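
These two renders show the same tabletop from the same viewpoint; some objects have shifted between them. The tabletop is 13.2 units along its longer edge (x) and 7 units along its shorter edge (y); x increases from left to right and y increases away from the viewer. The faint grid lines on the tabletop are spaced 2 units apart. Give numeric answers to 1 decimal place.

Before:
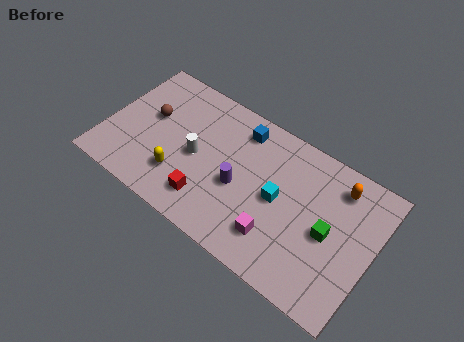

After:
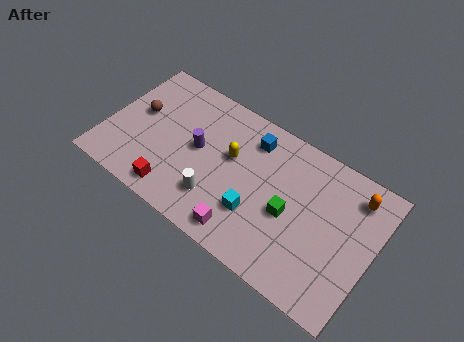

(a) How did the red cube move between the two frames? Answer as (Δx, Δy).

(-1.6, -0.5)

From the two frames, the red cube sits at roughly (5.4, 1.5) before and (3.8, 1.0) after.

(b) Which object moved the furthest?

the yellow capsule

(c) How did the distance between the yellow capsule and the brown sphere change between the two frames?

+1.8

Before: roughly 2.9 units apart; after: 4.7. That's 1.8 units further apart.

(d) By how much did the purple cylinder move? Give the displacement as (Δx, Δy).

(-2.2, 0.7)

The purple cylinder was at about (6.7, 3.0) and moved to about (4.5, 3.7).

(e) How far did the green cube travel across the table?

1.9

From (11.1, 3.3) to (9.2, 3.1), the green cube covered √(1.9² + 0.2²) ≈ 1.9 units.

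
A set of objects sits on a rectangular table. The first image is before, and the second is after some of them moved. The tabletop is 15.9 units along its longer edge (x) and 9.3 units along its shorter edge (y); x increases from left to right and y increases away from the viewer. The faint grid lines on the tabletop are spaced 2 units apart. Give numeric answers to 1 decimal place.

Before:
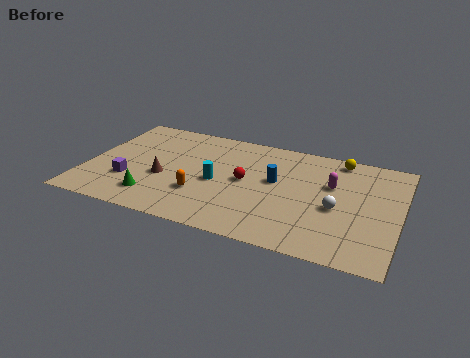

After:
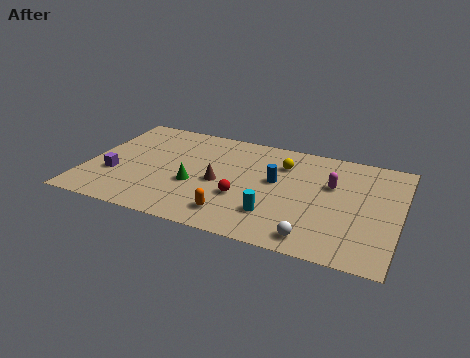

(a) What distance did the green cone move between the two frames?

2.5

The green cone moved from about (3.7, 1.9) to (5.6, 3.6), a distance of √(1.9² + 1.7²) ≈ 2.5.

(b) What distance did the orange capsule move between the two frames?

2.2

From (6.0, 2.9) to (7.8, 1.7), the orange capsule covered √(1.8² + 1.2²) ≈ 2.2 units.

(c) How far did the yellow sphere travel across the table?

3.1

The yellow sphere moved from about (12.6, 8.3) to (9.8, 6.9), a distance of √(2.8² + 1.4²) ≈ 3.1.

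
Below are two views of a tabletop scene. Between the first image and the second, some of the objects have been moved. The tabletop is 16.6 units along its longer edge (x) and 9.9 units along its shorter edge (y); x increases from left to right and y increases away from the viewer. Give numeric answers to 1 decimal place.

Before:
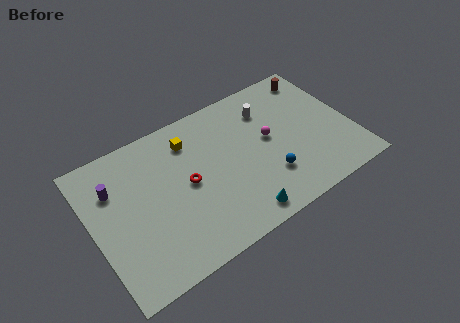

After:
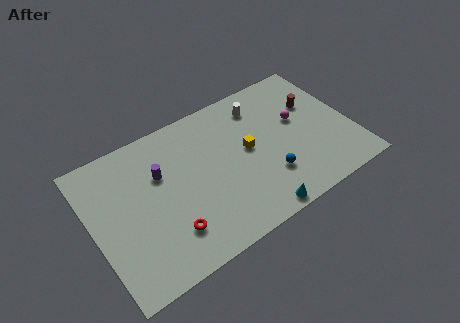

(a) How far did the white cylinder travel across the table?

0.6

The white cylinder was near (11.7, 7.5) before and (11.3, 8.0) after, so it travelled √(0.4² + 0.5²) ≈ 0.6 units.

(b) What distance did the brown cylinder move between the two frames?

2.1

The brown cylinder moved from about (15.1, 8.5) to (14.6, 6.5), a distance of √(0.5² + 2.0²) ≈ 2.1.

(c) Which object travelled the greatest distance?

the yellow cube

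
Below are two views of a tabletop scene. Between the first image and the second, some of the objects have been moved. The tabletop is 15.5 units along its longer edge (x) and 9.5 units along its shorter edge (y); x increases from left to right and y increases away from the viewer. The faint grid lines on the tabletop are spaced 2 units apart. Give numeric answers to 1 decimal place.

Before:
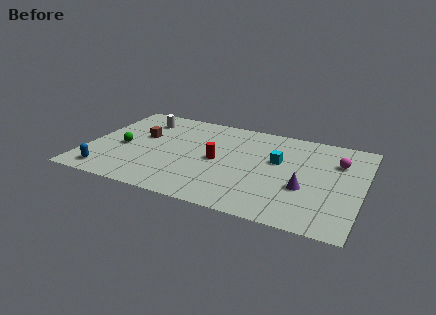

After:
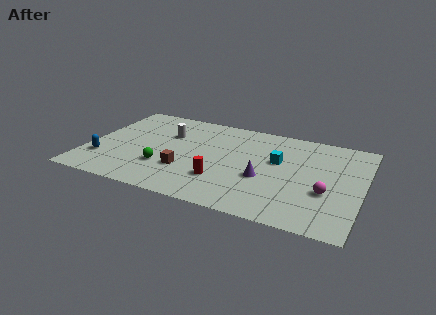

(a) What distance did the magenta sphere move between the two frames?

3.2

From (14.0, 6.7) to (13.6, 3.5), the magenta sphere covered √(0.4² + 3.2²) ≈ 3.2 units.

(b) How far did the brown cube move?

3.9

From (2.9, 5.7) to (5.7, 3.0), the brown cube covered √(2.8² + 2.7²) ≈ 3.9 units.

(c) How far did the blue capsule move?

1.4

The blue capsule was near (1.5, 1.3) before and (1.0, 2.6) after, so it travelled √(0.5² + 1.3²) ≈ 1.4 units.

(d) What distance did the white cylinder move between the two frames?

1.9

The white cylinder was near (2.7, 7.5) before and (4.3, 6.4) after, so it travelled √(1.6² + 1.1²) ≈ 1.9 units.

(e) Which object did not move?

the cyan cube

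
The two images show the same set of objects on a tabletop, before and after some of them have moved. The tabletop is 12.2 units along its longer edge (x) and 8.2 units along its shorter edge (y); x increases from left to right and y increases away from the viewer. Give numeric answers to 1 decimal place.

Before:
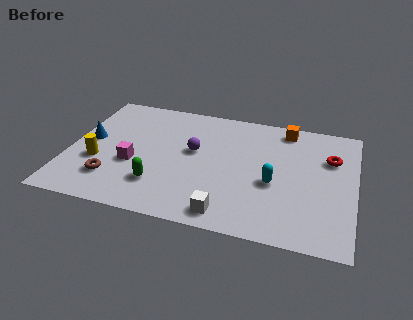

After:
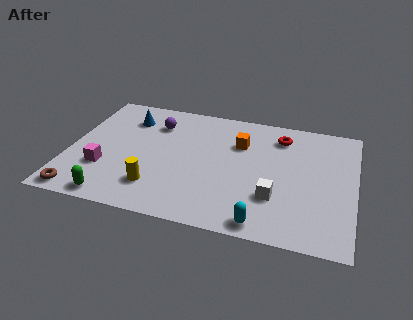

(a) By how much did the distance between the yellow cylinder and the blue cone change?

+3.2

They were about 1.5 units apart before and 4.7 after — 3.2 units further apart.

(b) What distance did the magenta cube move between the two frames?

1.3

From (2.8, 3.2) to (1.6, 2.6), the magenta cube covered √(1.2² + 0.6²) ≈ 1.3 units.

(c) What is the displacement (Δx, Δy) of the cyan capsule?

(-0.3, -2.6)

From the two frames, the cyan capsule sits at roughly (8.8, 3.4) before and (8.5, 0.8) after.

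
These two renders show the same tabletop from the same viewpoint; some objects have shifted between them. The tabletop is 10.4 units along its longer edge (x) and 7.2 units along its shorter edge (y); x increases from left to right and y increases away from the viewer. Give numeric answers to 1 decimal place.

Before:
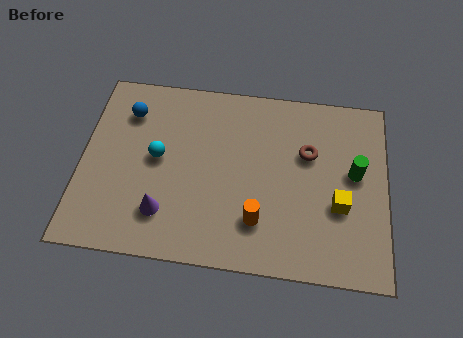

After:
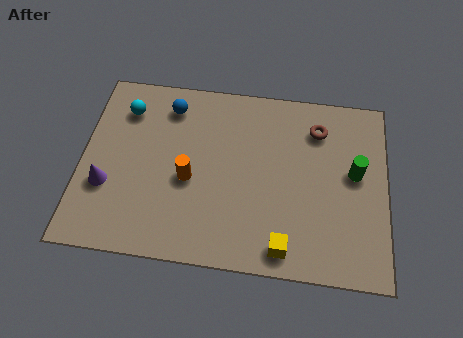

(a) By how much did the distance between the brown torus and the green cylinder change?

+0.4

The distance was about 1.7 in the first image and 2.1 in the second, so they moved 0.4 units further apart.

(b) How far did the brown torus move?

1.0

From (7.7, 4.6) to (8.0, 5.6), the brown torus covered √(0.3² + 1.0²) ≈ 1.0 units.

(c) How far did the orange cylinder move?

2.7

From (6.1, 1.8) to (3.7, 3.1), the orange cylinder covered √(2.4² + 1.3²) ≈ 2.7 units.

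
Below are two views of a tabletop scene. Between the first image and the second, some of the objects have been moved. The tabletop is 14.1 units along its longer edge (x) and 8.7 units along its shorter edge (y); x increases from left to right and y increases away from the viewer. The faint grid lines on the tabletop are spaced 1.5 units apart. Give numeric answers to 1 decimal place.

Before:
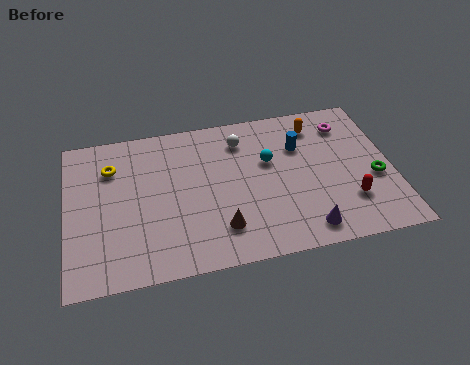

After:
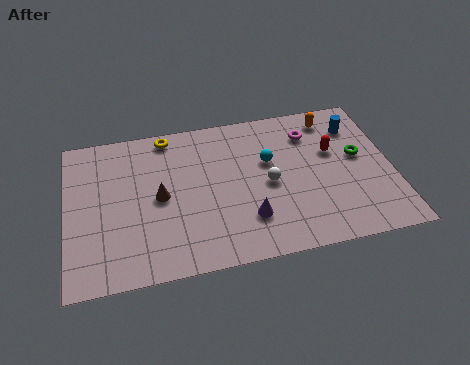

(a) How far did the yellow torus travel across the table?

2.9

The yellow torus moved from about (2.0, 6.4) to (4.5, 7.8), a distance of √(2.5² + 1.4²) ≈ 2.9.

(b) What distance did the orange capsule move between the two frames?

0.8

From (11.0, 7.1) to (11.7, 7.4), the orange capsule covered √(0.7² + 0.3²) ≈ 0.8 units.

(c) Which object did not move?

the cyan sphere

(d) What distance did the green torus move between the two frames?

1.5

The green torus moved from about (13.3, 3.5) to (12.7, 4.9), a distance of √(0.6² + 1.4²) ≈ 1.5.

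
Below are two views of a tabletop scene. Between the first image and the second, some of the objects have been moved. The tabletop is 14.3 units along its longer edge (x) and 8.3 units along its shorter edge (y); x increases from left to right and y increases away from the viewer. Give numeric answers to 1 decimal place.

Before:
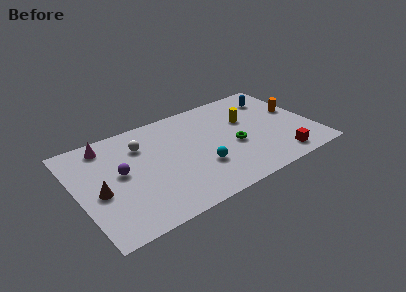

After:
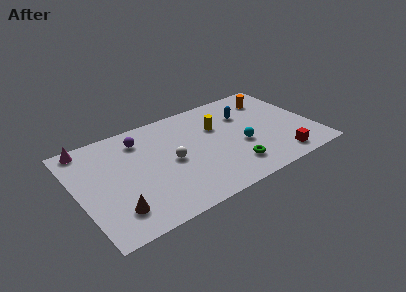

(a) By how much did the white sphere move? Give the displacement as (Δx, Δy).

(1.5, -2.1)

The white sphere started near (4.1, 6.1) and ended near (5.6, 4.0).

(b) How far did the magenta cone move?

1.2

The magenta cone was near (2.1, 7.1) before and (1.0, 7.5) after, so it travelled √(1.1² + 0.4²) ≈ 1.2 units.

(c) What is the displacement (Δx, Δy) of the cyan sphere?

(2.6, 0.6)

From the two frames, the cyan sphere sits at roughly (7.2, 2.7) before and (9.8, 3.3) after.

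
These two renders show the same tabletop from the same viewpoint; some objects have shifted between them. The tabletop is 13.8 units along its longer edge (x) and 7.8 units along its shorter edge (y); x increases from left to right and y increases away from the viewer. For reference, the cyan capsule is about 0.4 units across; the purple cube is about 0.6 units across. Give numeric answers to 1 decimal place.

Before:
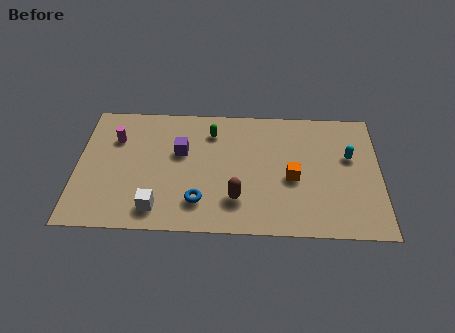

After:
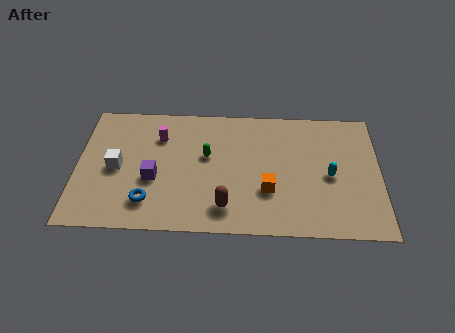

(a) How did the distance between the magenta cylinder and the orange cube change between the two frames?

-2.5

They were about 8.4 units apart before and 5.9 after — 2.5 units closer together.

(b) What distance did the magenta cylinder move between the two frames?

2.0

The magenta cylinder moved from about (1.7, 5.5) to (3.7, 5.7), a distance of √(2.0² + 0.2²) ≈ 2.0.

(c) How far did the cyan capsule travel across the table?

1.5

The cyan capsule was near (12.4, 4.8) before and (11.5, 3.6) after, so it travelled √(0.9² + 1.2²) ≈ 1.5 units.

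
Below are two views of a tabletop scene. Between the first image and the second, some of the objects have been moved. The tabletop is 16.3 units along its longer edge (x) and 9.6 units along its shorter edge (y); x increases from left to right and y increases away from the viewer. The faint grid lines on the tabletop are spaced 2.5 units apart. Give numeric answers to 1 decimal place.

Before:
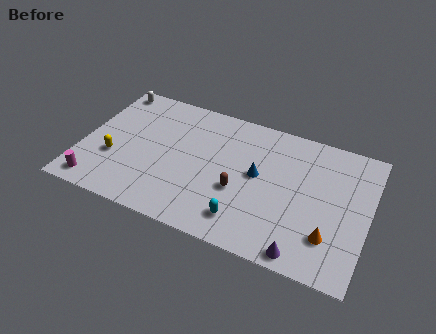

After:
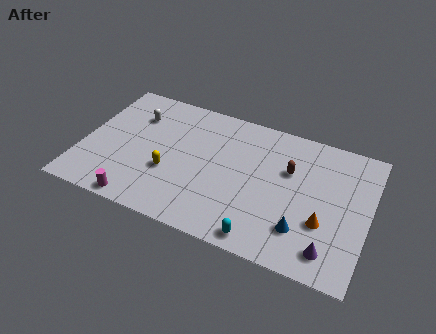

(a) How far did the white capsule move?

2.3

The white capsule was near (1.0, 8.6) before and (2.7, 7.0) after, so it travelled √(1.7² + 1.6²) ≈ 2.3 units.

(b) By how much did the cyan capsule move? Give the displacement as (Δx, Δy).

(1.1, -0.8)

The cyan capsule started near (9.6, 1.8) and ended near (10.7, 1.0).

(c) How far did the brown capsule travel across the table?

3.6

From (9.1, 3.7) to (11.7, 6.2), the brown capsule covered √(2.6² + 2.5²) ≈ 3.6 units.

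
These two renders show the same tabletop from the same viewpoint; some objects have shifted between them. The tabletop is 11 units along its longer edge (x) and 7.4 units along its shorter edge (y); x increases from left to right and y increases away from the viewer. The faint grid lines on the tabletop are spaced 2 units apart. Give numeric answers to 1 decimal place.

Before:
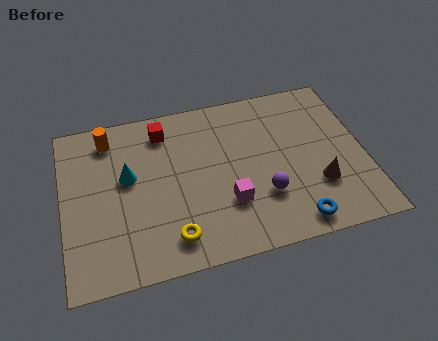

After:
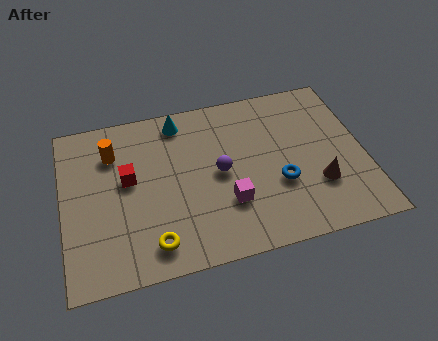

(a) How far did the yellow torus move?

0.7

From (3.8, 1.3) to (3.1, 1.2), the yellow torus covered √(0.7² + 0.1²) ≈ 0.7 units.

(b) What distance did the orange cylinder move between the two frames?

0.7

The orange cylinder moved from about (1.8, 6.2) to (1.9, 5.5), a distance of √(0.1² + 0.7²) ≈ 0.7.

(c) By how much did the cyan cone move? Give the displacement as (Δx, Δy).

(2.0, 2.1)

The cyan cone started near (2.4, 4.3) and ended near (4.4, 6.4).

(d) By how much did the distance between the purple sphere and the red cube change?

-1.8

Before: roughly 5.1 units apart; after: 3.3. That's 1.8 units closer together.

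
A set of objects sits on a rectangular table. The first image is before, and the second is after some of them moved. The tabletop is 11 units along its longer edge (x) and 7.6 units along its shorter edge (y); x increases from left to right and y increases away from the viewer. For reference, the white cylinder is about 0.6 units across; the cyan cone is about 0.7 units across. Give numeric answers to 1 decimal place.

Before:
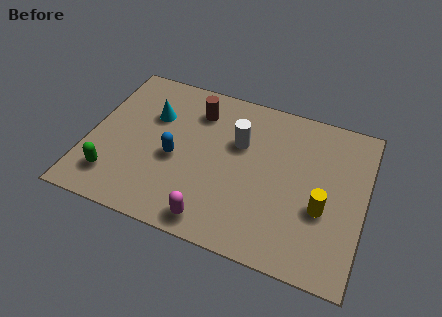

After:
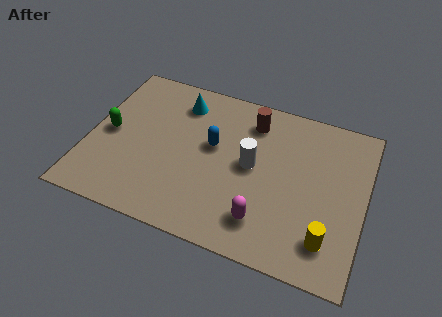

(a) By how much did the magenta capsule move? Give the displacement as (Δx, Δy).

(1.9, 0.7)

From the two frames, the magenta capsule sits at roughly (5.3, 0.9) before and (7.2, 1.6) after.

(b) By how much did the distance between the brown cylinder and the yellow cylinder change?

-0.5

They were about 6.1 units apart before and 5.6 after — 0.5 units closer together.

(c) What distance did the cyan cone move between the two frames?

1.4

The cyan cone moved from about (2.4, 5.1) to (3.4, 6.1), a distance of √(1.0² + 1.0²) ≈ 1.4.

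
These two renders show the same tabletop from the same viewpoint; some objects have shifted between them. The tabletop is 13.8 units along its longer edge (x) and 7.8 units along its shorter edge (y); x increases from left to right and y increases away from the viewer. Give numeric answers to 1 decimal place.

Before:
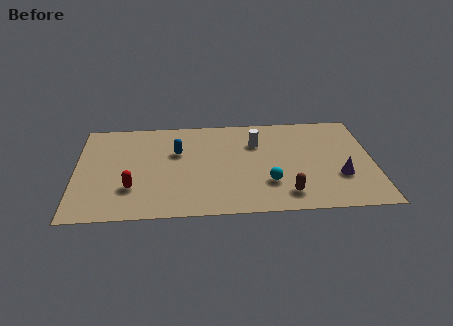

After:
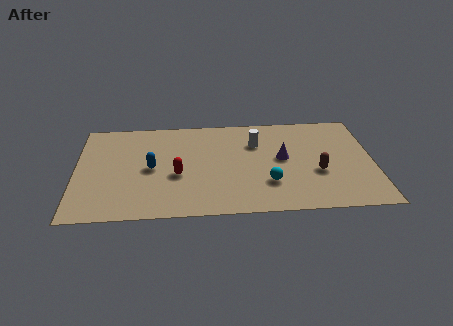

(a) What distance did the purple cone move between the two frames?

3.1

The purple cone moved from about (12.2, 2.6) to (9.6, 4.2), a distance of √(2.6² + 1.6²) ≈ 3.1.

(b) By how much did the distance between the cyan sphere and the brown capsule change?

+1.2

They were about 1.2 units apart before and 2.4 after — 1.2 units further apart.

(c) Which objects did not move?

the cyan sphere and the white cylinder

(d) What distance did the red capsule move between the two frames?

2.3

The red capsule moved from about (2.6, 2.3) to (4.7, 3.2), a distance of √(2.1² + 0.9²) ≈ 2.3.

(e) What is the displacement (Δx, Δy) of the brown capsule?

(1.5, 1.6)

The brown capsule was at about (9.7, 1.4) and moved to about (11.2, 3.0).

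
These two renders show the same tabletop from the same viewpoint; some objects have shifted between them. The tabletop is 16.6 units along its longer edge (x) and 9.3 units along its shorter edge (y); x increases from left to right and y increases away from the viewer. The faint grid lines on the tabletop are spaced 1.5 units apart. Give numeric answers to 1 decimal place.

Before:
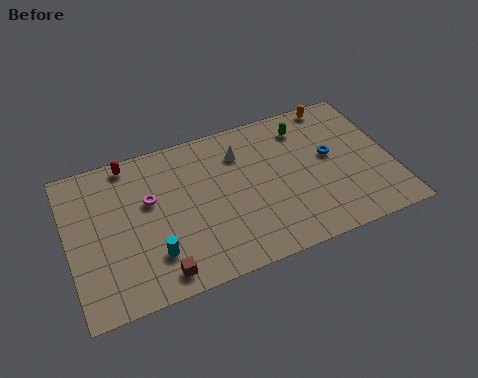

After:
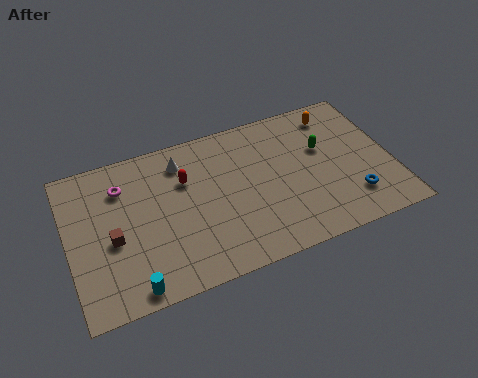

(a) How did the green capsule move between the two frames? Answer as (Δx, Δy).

(0.8, -1.7)

The green capsule was at about (12.4, 7.5) and moved to about (13.2, 5.8).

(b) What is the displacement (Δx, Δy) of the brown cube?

(-2.1, 2.8)

The brown cube was at about (4.3, 1.2) and moved to about (2.2, 4.0).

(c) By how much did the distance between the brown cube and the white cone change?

-2.3

The distance was about 7.5 in the first image and 5.2 in the second, so they moved 2.3 units closer together.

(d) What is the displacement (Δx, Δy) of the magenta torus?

(-1.3, 1.3)

From the two frames, the magenta torus sits at roughly (4.2, 5.7) before and (2.9, 7.0) after.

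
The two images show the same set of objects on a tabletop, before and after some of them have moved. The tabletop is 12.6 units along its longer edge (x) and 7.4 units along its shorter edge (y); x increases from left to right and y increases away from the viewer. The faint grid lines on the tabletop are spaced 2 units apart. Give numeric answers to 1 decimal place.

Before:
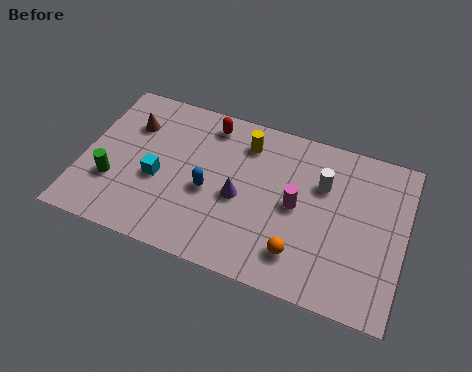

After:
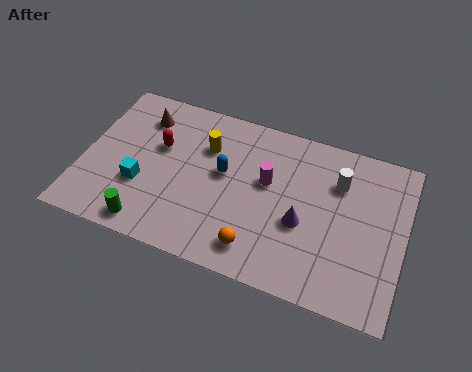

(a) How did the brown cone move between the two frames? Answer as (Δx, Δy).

(0.4, 0.5)

The brown cone was at about (1.7, 5.3) and moved to about (2.1, 5.8).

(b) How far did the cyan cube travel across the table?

0.8

From (3.0, 3.1) to (2.4, 2.6), the cyan cube covered √(0.6² + 0.5²) ≈ 0.8 units.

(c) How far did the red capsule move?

2.5

The red capsule was near (4.7, 6.3) before and (2.9, 4.6) after, so it travelled √(1.8² + 1.7²) ≈ 2.5 units.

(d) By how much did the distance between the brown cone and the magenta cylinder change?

-1.6

They were about 6.9 units apart before and 5.3 after — 1.6 units closer together.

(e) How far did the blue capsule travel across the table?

1.1

From (5.0, 3.2) to (5.5, 4.2), the blue capsule covered √(0.5² + 1.0²) ≈ 1.1 units.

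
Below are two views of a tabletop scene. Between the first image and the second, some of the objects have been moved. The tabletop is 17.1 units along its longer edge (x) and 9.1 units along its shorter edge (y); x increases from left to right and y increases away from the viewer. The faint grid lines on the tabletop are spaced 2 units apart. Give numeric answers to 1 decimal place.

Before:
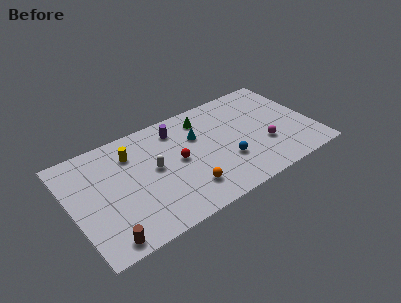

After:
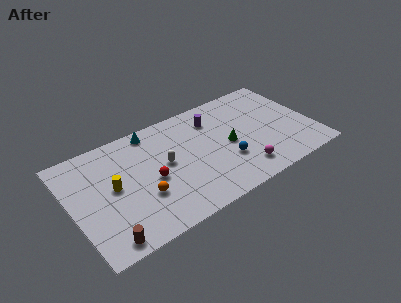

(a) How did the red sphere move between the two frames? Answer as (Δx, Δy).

(-2.0, -0.6)

From the two frames, the red sphere sits at roughly (7.5, 4.7) before and (5.5, 4.1) after.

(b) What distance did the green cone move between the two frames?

3.4

The green cone moved from about (9.8, 7.4) to (11.1, 4.3), a distance of √(1.3² + 3.1²) ≈ 3.4.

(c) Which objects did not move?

the brown cylinder and the blue sphere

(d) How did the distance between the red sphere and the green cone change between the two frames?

+2.1

Before: roughly 3.5 units apart; after: 5.6. That's 2.1 units further apart.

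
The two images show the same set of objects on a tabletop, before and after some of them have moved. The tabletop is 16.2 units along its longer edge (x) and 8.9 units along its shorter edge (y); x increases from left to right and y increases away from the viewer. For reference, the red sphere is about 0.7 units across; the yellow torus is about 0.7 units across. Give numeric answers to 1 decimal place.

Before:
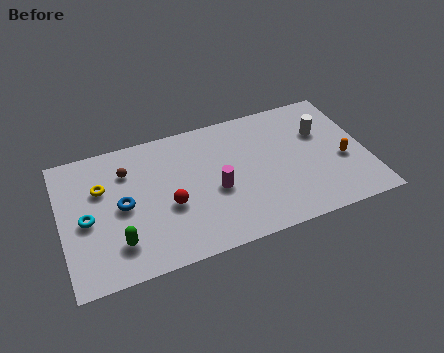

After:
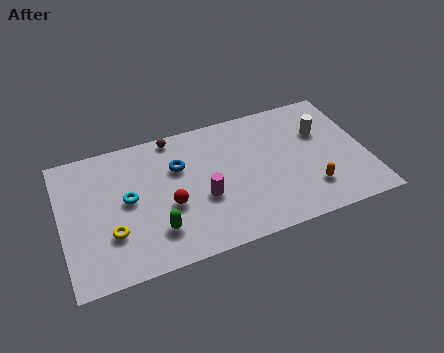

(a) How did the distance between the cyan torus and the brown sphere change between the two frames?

+0.9

They were about 3.4 units apart before and 4.3 after — 0.9 units further apart.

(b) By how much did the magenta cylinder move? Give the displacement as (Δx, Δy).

(-0.7, -0.3)

The magenta cylinder started near (8.1, 3.8) and ended near (7.4, 3.5).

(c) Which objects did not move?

the red sphere and the white cylinder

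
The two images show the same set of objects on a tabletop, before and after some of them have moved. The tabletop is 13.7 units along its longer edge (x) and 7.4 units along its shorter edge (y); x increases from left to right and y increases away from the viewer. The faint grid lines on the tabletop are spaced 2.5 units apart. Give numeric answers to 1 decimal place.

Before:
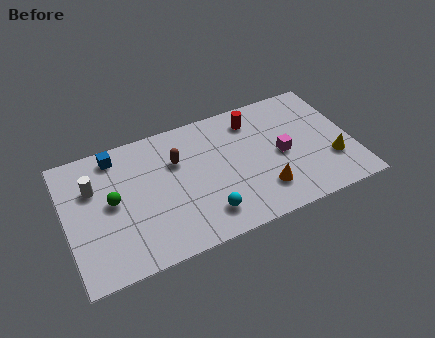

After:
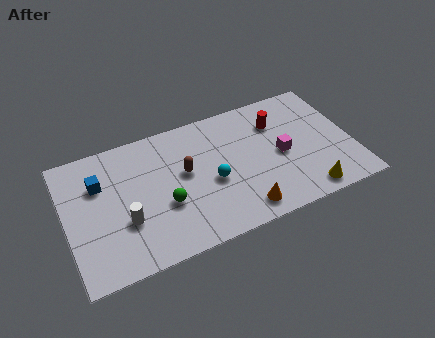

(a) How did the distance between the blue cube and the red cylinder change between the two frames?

+2.0

They were about 6.6 units apart before and 8.6 after — 2.0 units further apart.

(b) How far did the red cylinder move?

1.3

From (9.2, 6.0) to (10.3, 5.4), the red cylinder covered √(1.1² + 0.6²) ≈ 1.3 units.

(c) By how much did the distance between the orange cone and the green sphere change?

-3.4

They were about 7.3 units apart before and 3.9 after — 3.4 units closer together.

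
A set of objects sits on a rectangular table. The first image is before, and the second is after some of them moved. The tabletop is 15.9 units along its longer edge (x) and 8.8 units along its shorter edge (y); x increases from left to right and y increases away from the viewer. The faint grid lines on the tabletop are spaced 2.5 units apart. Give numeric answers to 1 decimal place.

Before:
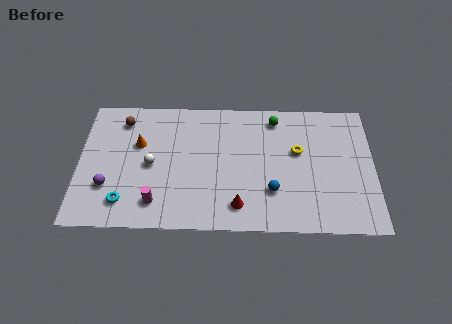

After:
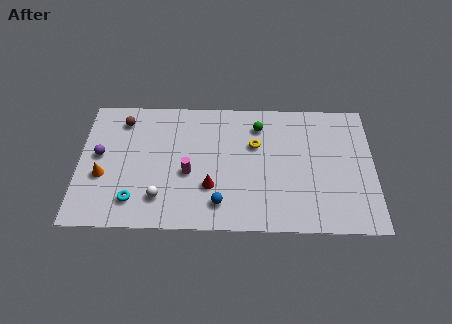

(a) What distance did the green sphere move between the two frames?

1.0

The green sphere moved from about (10.6, 7.5) to (9.7, 7.0), a distance of √(0.9² + 0.5²) ≈ 1.0.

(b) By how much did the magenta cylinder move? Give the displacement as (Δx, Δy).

(1.7, 2.0)

The magenta cylinder started near (4.2, 1.7) and ended near (5.9, 3.7).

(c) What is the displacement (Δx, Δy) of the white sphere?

(0.5, -2.2)

The white sphere started near (3.9, 4.2) and ended near (4.4, 2.0).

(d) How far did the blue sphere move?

2.9

The blue sphere was near (10.4, 2.6) before and (7.6, 1.7) after, so it travelled √(2.8² + 0.9²) ≈ 2.9 units.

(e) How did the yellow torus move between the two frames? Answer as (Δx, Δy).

(-2.3, 0.4)

The yellow torus started near (11.8, 5.3) and ended near (9.5, 5.7).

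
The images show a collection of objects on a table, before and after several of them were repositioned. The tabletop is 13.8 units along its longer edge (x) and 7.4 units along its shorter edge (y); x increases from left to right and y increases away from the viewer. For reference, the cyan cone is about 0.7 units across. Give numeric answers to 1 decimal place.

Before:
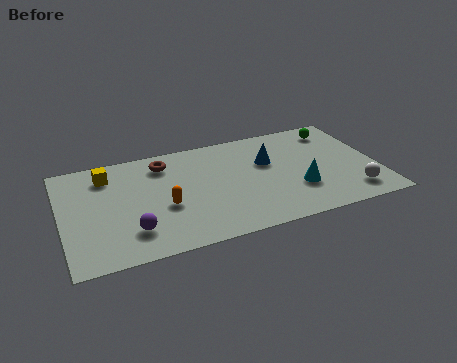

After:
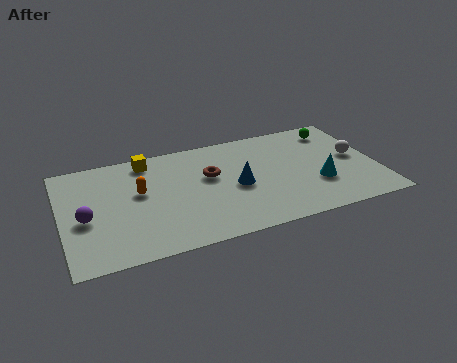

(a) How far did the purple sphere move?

2.4

From (2.9, 1.8) to (1.0, 3.2), the purple sphere covered √(1.9² + 1.4²) ≈ 2.4 units.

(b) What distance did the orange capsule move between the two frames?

1.6

The orange capsule was near (4.4, 3.0) before and (3.4, 4.3) after, so it travelled √(1.0² + 1.3²) ≈ 1.6 units.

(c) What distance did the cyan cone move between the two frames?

0.9

From (10.2, 2.4) to (11.1, 2.5), the cyan cone covered √(0.9² + 0.1²) ≈ 0.9 units.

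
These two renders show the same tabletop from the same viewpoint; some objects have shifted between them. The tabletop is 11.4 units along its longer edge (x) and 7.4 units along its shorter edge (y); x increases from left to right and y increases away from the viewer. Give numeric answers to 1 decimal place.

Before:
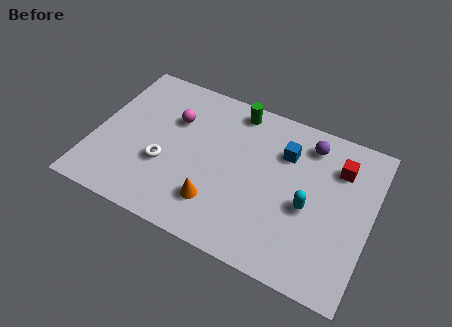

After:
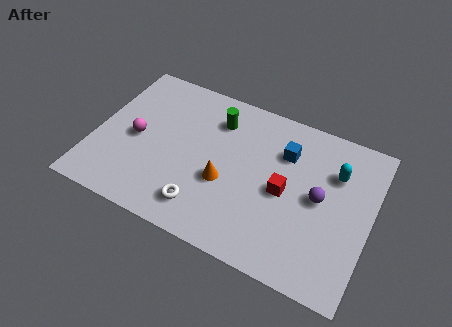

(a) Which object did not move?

the blue cube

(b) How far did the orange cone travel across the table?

1.1

From (5.3, 1.8) to (5.5, 2.9), the orange cone covered √(0.2² + 1.1²) ≈ 1.1 units.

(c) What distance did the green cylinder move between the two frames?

1.1

From (5.5, 6.5) to (4.8, 5.7), the green cylinder covered √(0.7² + 0.8²) ≈ 1.1 units.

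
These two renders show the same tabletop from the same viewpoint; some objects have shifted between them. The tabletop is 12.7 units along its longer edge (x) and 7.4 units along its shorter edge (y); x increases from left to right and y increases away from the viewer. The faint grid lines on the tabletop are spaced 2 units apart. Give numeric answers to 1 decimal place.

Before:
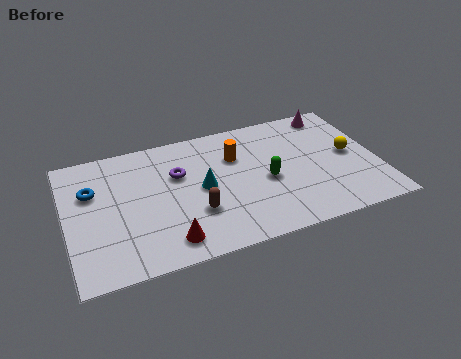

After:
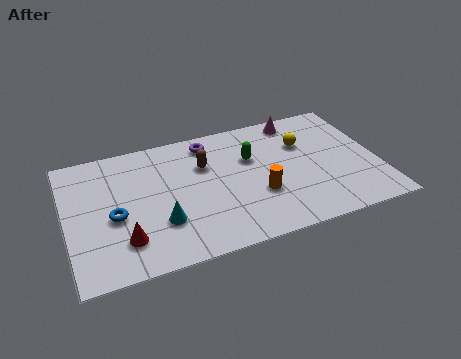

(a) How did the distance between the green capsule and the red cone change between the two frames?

+1.5

Before: roughly 4.7 units apart; after: 6.2. That's 1.5 units further apart.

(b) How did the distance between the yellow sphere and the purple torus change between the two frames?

-3.1

The distance was about 7.1 in the first image and 4.0 in the second, so they moved 3.1 units closer together.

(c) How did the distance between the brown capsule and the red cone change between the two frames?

+3.0

The distance was about 1.7 in the first image and 4.7 in the second, so they moved 3.0 units further apart.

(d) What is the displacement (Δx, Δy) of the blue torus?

(0.8, -1.7)

The blue torus started near (1.1, 4.9) and ended near (1.9, 3.2).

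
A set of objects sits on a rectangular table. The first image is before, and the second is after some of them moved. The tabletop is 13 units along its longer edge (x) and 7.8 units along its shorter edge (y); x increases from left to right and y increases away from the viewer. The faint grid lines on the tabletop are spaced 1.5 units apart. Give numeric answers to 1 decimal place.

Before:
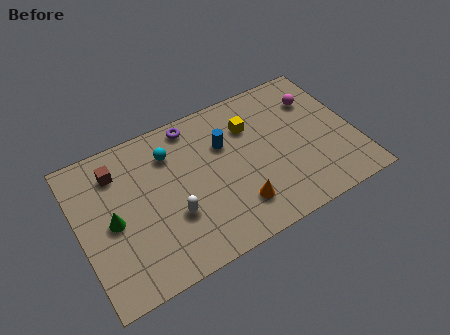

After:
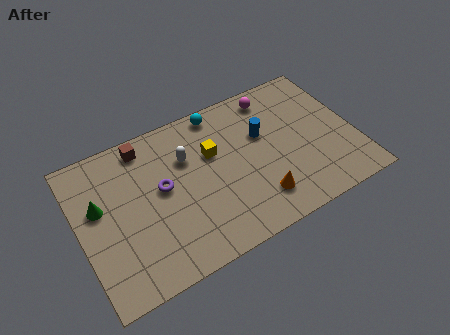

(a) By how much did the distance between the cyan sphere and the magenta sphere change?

-4.4

Before: roughly 7.0 units apart; after: 2.6. That's 4.4 units closer together.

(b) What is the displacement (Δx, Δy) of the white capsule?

(1.0, 2.6)

The white capsule was at about (4.2, 2.7) and moved to about (5.2, 5.3).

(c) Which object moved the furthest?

the purple torus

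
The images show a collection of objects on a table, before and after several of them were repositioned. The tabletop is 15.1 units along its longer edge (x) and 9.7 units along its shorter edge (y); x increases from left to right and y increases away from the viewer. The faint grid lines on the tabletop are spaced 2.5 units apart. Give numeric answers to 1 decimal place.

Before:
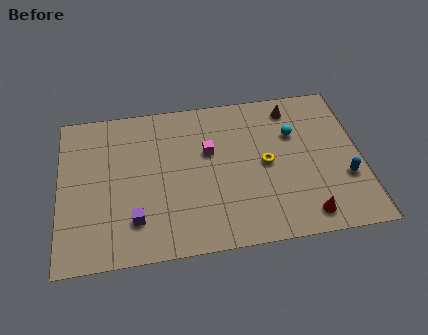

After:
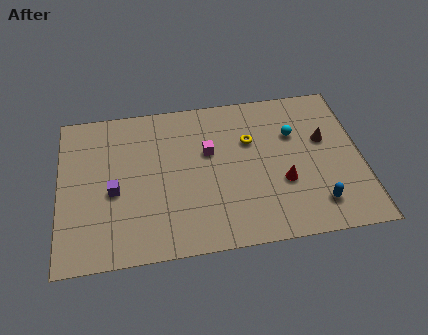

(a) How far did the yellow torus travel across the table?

1.7

The yellow torus moved from about (10.3, 4.8) to (9.6, 6.4), a distance of √(0.7² + 1.6²) ≈ 1.7.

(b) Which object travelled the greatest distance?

the brown cone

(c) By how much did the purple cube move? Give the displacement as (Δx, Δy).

(-1.0, 1.9)

From the two frames, the purple cube sits at roughly (3.7, 2.3) before and (2.7, 4.2) after.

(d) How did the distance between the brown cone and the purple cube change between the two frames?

+0.7

The distance was about 10.0 in the first image and 10.7 in the second, so they moved 0.7 units further apart.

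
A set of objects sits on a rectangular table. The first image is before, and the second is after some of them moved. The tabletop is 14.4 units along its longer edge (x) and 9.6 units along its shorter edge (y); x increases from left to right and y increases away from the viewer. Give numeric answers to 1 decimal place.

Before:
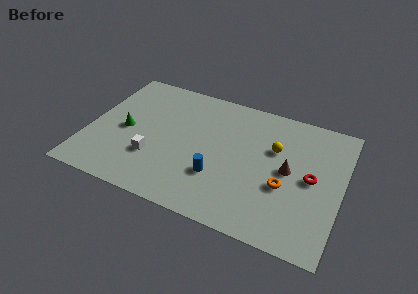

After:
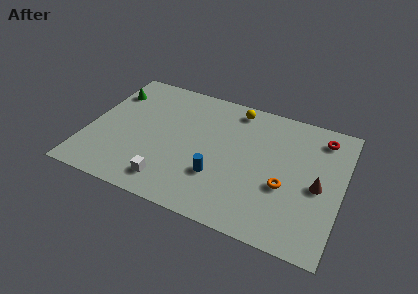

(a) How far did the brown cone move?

1.8

The brown cone moved from about (11.4, 4.9) to (13.1, 4.4), a distance of √(1.7² + 0.5²) ≈ 1.8.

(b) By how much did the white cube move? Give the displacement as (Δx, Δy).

(1.1, -1.4)

The white cube was at about (3.9, 3.0) and moved to about (5.0, 1.6).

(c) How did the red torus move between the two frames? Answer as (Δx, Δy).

(0.3, 3.2)

The red torus was at about (12.7, 4.8) and moved to about (13.0, 8.0).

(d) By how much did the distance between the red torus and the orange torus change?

+2.8

They were about 1.8 units apart before and 4.6 after — 2.8 units further apart.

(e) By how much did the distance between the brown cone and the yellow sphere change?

+4.9

They were about 1.6 units apart before and 6.5 after — 4.9 units further apart.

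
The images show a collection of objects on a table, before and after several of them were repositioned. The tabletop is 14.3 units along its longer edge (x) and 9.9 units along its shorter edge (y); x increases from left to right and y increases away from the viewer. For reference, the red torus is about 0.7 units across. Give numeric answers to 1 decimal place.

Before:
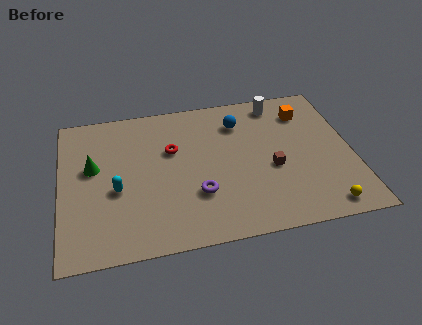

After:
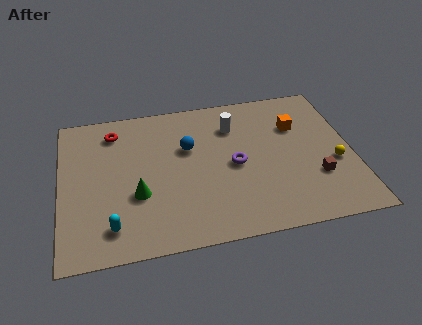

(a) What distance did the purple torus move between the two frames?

2.5

From (6.6, 3.1) to (8.5, 4.7), the purple torus covered √(1.9² + 1.6²) ≈ 2.5 units.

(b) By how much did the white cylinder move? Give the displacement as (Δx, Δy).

(-2.3, -1.2)

The white cylinder started near (10.9, 8.6) and ended near (8.6, 7.4).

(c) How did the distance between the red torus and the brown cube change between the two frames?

+5.6

Before: roughly 5.3 units apart; after: 10.9. That's 5.6 units further apart.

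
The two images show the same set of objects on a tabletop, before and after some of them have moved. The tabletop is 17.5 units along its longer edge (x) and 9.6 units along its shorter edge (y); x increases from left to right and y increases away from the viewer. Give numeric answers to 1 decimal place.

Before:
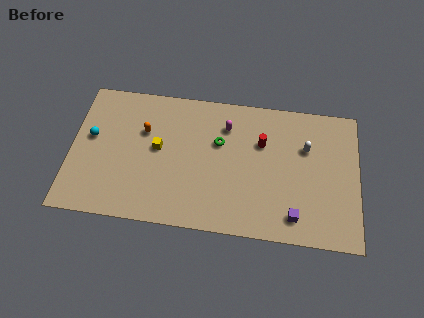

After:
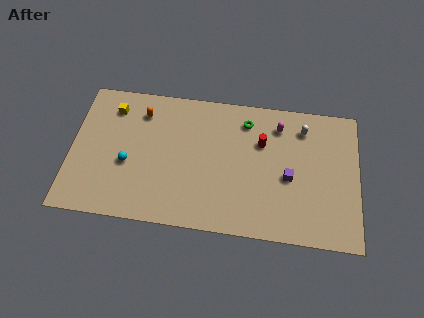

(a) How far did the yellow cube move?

3.8

From (5.3, 5.2) to (2.4, 7.7), the yellow cube covered √(2.9² + 2.5²) ≈ 3.8 units.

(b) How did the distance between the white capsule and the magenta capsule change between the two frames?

-3.5

Before: roughly 5.0 units apart; after: 1.5. That's 3.5 units closer together.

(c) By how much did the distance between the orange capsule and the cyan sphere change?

+0.5

They were about 3.3 units apart before and 3.8 after — 0.5 units further apart.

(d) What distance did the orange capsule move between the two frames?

1.3

From (4.4, 6.3) to (4.2, 7.6), the orange capsule covered √(0.2² + 1.3²) ≈ 1.3 units.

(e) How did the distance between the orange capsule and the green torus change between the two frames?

+1.8

They were about 4.6 units apart before and 6.4 after — 1.8 units further apart.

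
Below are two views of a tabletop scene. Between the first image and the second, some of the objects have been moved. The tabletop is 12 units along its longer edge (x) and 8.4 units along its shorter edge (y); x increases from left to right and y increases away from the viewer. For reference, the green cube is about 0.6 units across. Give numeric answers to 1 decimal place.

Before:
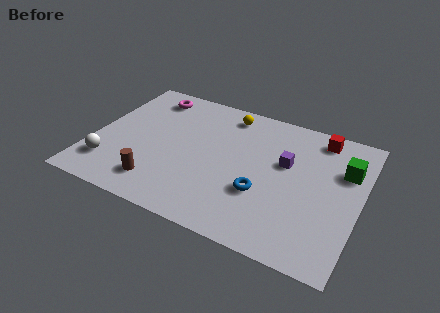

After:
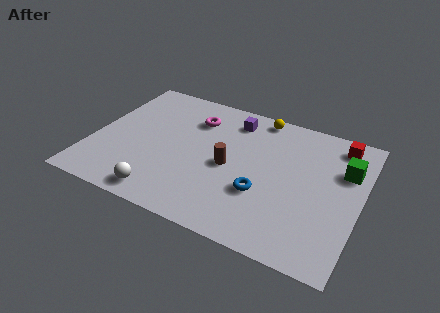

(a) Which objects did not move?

the green cube and the blue torus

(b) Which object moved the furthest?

the brown cylinder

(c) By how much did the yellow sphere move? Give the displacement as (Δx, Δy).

(1.4, 0.4)

The yellow sphere was at about (5.7, 7.2) and moved to about (7.1, 7.6).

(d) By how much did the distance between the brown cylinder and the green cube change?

-3.6

Before: roughly 8.9 units apart; after: 5.3. That's 3.6 units closer together.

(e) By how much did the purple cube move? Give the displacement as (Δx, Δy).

(-2.6, 1.8)

The purple cube was at about (8.6, 5.1) and moved to about (6.0, 6.9).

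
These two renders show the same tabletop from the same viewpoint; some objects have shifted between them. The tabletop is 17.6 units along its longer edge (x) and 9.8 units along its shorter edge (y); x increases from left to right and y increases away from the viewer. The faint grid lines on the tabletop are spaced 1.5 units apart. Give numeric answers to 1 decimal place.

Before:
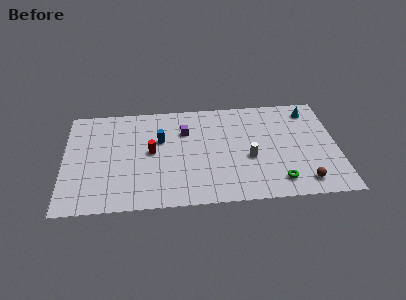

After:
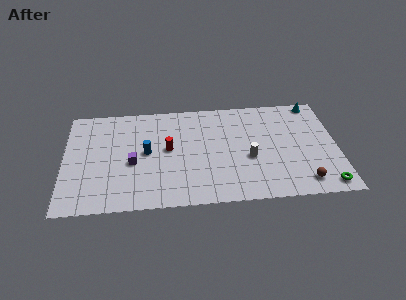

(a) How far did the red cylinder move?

1.1

The red cylinder was near (5.6, 5.1) before and (6.7, 5.3) after, so it travelled √(1.1² + 0.2²) ≈ 1.1 units.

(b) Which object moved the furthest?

the purple cube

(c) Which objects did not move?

the white cylinder and the brown sphere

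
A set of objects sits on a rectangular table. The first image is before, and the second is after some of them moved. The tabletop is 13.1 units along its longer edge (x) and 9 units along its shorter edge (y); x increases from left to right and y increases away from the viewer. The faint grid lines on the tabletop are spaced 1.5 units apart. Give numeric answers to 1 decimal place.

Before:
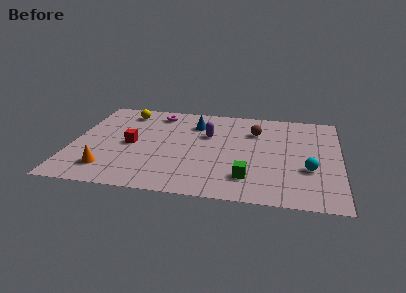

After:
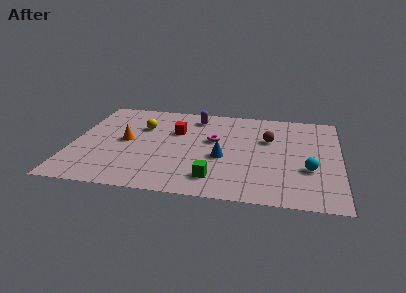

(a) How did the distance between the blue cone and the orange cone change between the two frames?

-1.5

The distance was about 6.4 in the first image and 4.9 in the second, so they moved 1.5 units closer together.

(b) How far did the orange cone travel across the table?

2.9

The orange cone was near (1.9, 1.8) before and (2.6, 4.6) after, so it travelled √(0.7² + 2.8²) ≈ 2.9 units.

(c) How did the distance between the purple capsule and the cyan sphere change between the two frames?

+1.5

Before: roughly 5.6 units apart; after: 7.1. That's 1.5 units further apart.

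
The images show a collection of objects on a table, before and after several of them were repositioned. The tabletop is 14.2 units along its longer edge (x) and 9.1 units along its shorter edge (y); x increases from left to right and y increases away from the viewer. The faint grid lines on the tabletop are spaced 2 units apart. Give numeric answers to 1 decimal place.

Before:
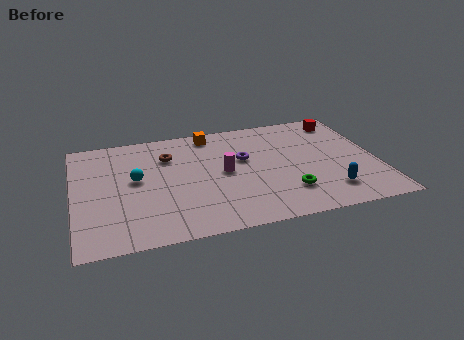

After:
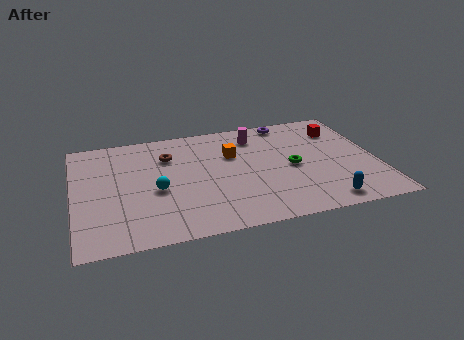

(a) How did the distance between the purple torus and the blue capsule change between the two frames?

+2.0

The distance was about 5.2 in the first image and 7.2 in the second, so they moved 2.0 units further apart.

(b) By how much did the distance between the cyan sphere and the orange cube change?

-0.5

Before: roughly 4.8 units apart; after: 4.3. That's 0.5 units closer together.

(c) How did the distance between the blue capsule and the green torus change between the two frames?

+1.5

They were about 1.9 units apart before and 3.4 after — 1.5 units further apart.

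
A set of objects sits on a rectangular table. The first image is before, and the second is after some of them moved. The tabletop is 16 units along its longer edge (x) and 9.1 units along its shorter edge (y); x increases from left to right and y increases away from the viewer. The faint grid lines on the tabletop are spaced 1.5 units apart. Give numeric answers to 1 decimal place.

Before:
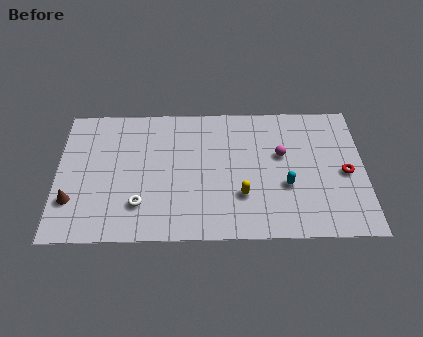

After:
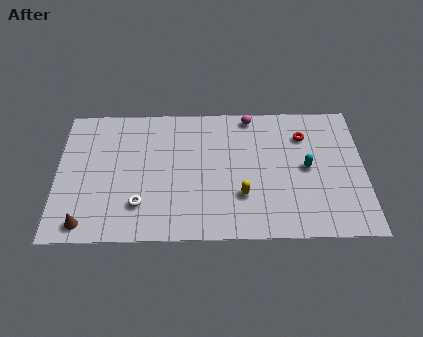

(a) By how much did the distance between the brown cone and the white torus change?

-0.5

They were about 3.5 units apart before and 3.0 after — 0.5 units closer together.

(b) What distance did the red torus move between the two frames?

3.3

The red torus was near (15.0, 4.2) before and (12.9, 6.8) after, so it travelled √(2.1² + 2.6²) ≈ 3.3 units.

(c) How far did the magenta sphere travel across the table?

3.1

From (11.7, 5.5) to (10.1, 8.2), the magenta sphere covered √(1.6² + 2.7²) ≈ 3.1 units.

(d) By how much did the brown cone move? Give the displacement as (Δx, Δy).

(0.7, -1.5)

From the two frames, the brown cone sits at roughly (0.8, 2.6) before and (1.5, 1.1) after.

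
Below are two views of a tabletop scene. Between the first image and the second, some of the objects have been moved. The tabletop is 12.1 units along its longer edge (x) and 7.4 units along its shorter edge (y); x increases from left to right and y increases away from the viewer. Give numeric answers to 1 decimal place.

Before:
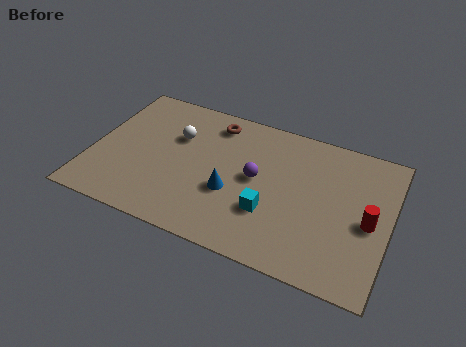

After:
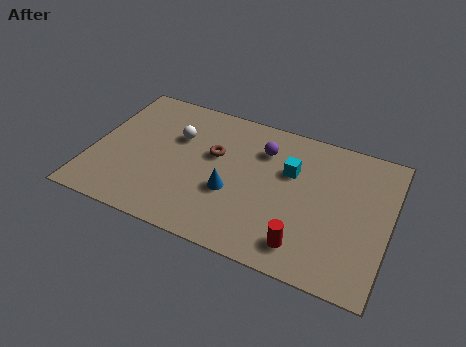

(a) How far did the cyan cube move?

2.5

The cyan cube moved from about (7.4, 2.4) to (8.0, 4.8), a distance of √(0.6² + 2.4²) ≈ 2.5.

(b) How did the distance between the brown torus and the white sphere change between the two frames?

-0.3

They were about 1.9 units apart before and 1.6 after — 0.3 units closer together.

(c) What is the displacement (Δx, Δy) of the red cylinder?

(-2.4, -2.1)

The red cylinder was at about (11.3, 3.4) and moved to about (8.9, 1.3).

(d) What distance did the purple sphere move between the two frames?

1.6

The purple sphere was near (6.7, 3.9) before and (6.8, 5.5) after, so it travelled √(0.1² + 1.6²) ≈ 1.6 units.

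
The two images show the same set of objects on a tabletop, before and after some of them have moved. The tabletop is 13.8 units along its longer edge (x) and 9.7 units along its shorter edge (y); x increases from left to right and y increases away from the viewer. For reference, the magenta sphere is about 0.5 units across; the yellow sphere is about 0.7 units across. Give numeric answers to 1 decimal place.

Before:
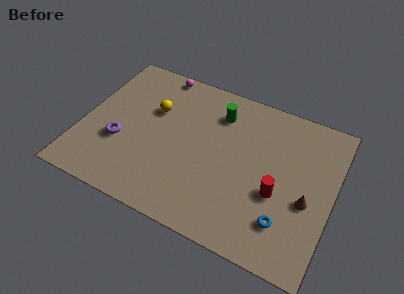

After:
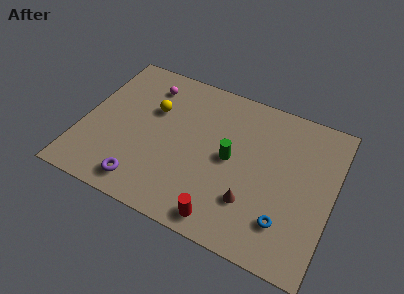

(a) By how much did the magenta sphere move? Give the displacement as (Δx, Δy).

(-0.4, -1.1)

The magenta sphere was at about (3.6, 8.9) and moved to about (3.2, 7.8).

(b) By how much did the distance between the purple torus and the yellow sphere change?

+1.7

They were about 3.2 units apart before and 4.9 after — 1.7 units further apart.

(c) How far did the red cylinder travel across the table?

3.7

The red cylinder moved from about (10.9, 3.8) to (8.3, 1.1), a distance of √(2.6² + 2.7²) ≈ 3.7.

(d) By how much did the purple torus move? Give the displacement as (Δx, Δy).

(1.6, -2.1)

The purple torus started near (2.2, 3.5) and ended near (3.8, 1.4).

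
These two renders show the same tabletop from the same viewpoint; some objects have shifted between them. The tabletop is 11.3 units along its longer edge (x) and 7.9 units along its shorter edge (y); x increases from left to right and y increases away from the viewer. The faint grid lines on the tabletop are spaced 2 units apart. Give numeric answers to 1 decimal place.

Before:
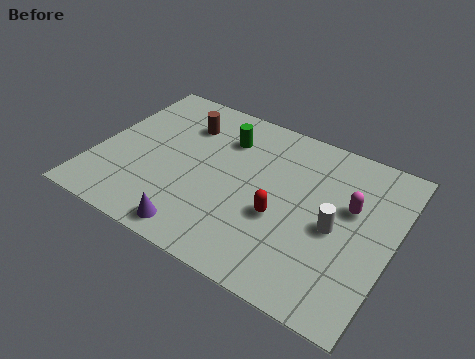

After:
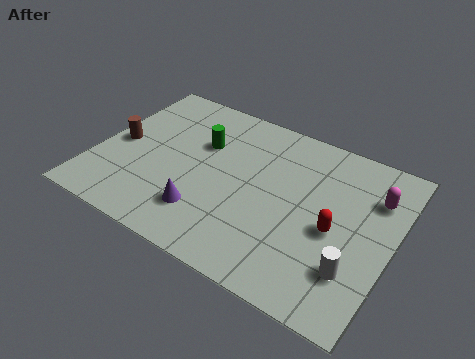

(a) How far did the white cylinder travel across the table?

1.7

The white cylinder moved from about (9.2, 3.6) to (10.1, 2.1), a distance of √(0.9² + 1.5²) ≈ 1.7.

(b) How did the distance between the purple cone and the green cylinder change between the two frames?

-1.6

They were about 5.0 units apart before and 3.4 after — 1.6 units closer together.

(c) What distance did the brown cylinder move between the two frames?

3.0

The brown cylinder was near (3.0, 5.9) before and (0.8, 3.8) after, so it travelled √(2.2² + 2.1²) ≈ 3.0 units.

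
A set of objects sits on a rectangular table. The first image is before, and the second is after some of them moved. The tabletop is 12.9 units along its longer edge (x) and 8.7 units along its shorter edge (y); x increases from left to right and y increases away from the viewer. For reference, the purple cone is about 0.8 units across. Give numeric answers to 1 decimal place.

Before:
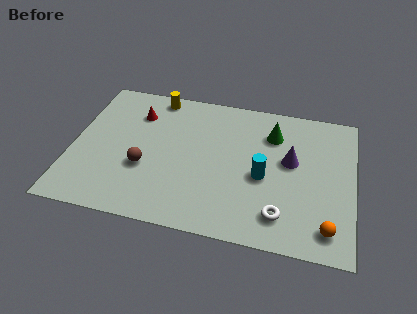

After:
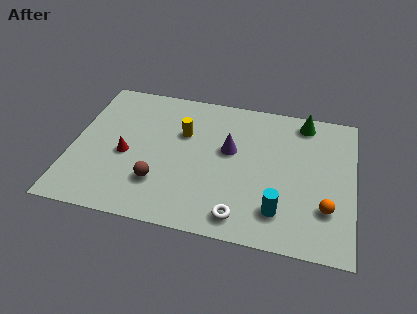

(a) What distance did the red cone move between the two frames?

2.7

The red cone moved from about (2.8, 6.5) to (2.5, 3.8), a distance of √(0.3² + 2.7²) ≈ 2.7.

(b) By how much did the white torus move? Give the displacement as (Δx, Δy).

(-1.8, -0.5)

The white torus started near (9.7, 1.7) and ended near (7.9, 1.2).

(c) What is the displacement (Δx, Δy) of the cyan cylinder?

(0.8, -1.9)

From the two frames, the cyan cylinder sits at roughly (8.8, 3.8) before and (9.6, 1.9) after.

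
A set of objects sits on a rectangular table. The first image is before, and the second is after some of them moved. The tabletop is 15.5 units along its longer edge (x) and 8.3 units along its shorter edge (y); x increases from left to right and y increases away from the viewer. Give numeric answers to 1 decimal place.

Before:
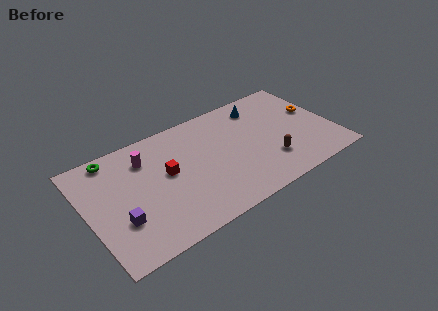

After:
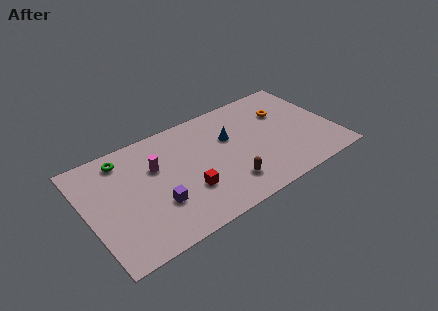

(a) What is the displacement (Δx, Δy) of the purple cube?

(2.3, 0.0)

The purple cube was at about (1.8, 2.7) and moved to about (4.1, 2.7).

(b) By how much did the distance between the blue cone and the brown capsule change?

-1.0

Before: roughly 4.5 units apart; after: 3.5. That's 1.0 units closer together.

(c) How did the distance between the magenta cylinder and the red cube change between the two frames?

+1.1

The distance was about 2.0 in the first image and 3.1 in the second, so they moved 1.1 units further apart.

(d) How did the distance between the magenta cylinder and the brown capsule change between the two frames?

-3.0

They were about 8.3 units apart before and 5.3 after — 3.0 units closer together.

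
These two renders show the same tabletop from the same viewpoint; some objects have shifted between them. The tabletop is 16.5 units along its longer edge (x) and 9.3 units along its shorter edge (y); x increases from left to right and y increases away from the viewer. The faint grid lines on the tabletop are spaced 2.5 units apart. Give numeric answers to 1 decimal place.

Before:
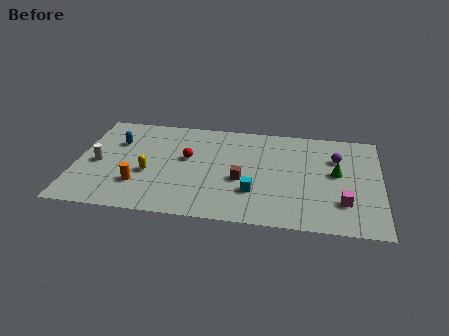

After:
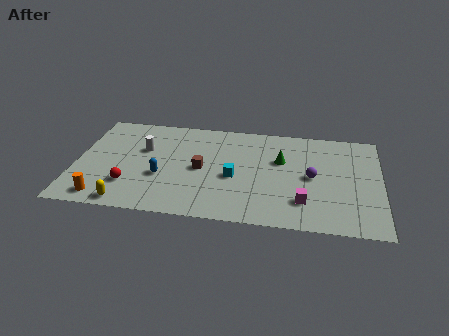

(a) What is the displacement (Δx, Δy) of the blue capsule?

(2.6, -2.9)

From the two frames, the blue capsule sits at roughly (2.1, 6.4) before and (4.7, 3.5) after.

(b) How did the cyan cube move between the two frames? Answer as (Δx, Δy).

(-1.1, 1.2)

The cyan cube started near (9.7, 2.8) and ended near (8.6, 4.0).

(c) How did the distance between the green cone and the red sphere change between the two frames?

+0.7

They were about 8.1 units apart before and 8.8 after — 0.7 units further apart.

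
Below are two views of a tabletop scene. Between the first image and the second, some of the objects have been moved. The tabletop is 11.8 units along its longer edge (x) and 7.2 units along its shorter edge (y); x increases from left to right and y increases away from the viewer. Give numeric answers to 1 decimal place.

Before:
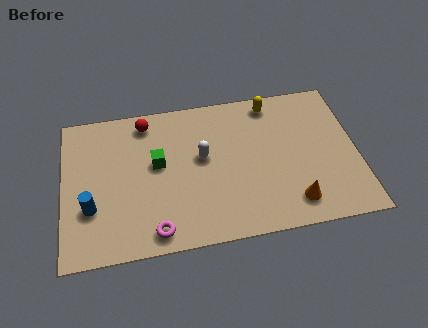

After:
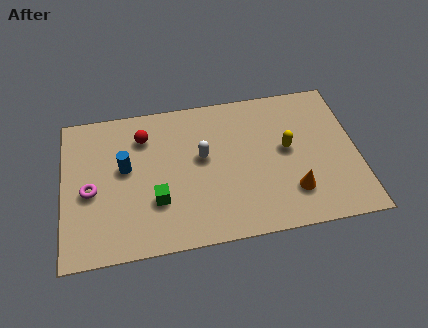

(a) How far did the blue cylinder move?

2.2

The blue cylinder was near (1.1, 2.4) before and (2.5, 4.1) after, so it travelled √(1.4² + 1.7²) ≈ 2.2 units.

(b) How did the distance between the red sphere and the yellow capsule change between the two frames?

+0.8

The distance was about 5.1 in the first image and 5.9 in the second, so they moved 0.8 units further apart.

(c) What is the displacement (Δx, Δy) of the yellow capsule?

(0.5, -2.4)

The yellow capsule started near (8.5, 6.3) and ended near (9.0, 3.9).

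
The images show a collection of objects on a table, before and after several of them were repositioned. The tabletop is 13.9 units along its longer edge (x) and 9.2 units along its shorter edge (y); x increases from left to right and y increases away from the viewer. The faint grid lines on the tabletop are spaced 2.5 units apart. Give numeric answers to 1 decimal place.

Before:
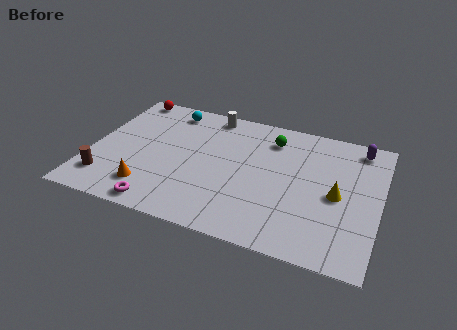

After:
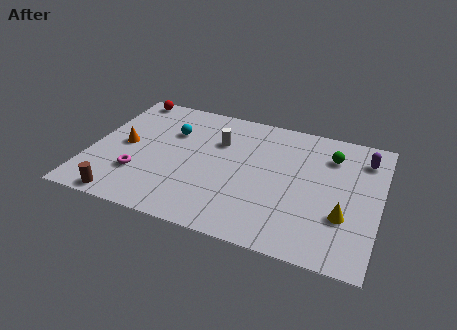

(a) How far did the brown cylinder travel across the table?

1.5

The brown cylinder was near (1.0, 1.9) before and (2.0, 0.8) after, so it travelled √(1.0² + 1.1²) ≈ 1.5 units.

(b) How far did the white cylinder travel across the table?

2.0

The white cylinder was near (5.4, 8.2) before and (6.0, 6.3) after, so it travelled √(0.6² + 1.9²) ≈ 2.0 units.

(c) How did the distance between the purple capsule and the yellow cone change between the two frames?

+0.6

Before: roughly 3.8 units apart; after: 4.4. That's 0.6 units further apart.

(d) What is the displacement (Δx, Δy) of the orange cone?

(-1.5, 2.7)

From the two frames, the orange cone sits at roughly (3.1, 1.9) before and (1.6, 4.6) after.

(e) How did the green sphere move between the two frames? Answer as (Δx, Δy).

(2.9, -0.3)

The green sphere started near (8.5, 7.3) and ended near (11.4, 7.0).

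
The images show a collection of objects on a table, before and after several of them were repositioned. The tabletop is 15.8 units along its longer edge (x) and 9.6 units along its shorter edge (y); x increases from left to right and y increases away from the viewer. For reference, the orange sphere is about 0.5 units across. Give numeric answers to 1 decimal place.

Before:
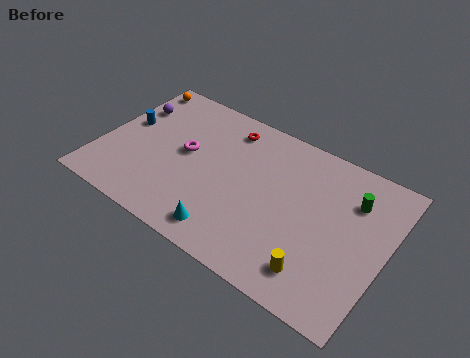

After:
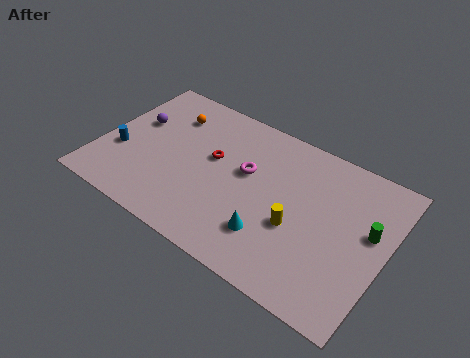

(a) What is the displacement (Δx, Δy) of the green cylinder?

(1.1, -1.4)

From the two frames, the green cylinder sits at roughly (13.7, 7.0) before and (14.8, 5.6) after.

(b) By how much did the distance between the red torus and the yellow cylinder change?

-3.4

Before: roughly 8.7 units apart; after: 5.3. That's 3.4 units closer together.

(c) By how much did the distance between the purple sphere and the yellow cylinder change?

-2.8

The distance was about 12.5 in the first image and 9.7 in the second, so they moved 2.8 units closer together.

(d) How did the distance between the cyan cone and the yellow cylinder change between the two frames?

-3.1

Before: roughly 4.9 units apart; after: 1.8. That's 3.1 units closer together.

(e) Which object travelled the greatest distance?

the magenta torus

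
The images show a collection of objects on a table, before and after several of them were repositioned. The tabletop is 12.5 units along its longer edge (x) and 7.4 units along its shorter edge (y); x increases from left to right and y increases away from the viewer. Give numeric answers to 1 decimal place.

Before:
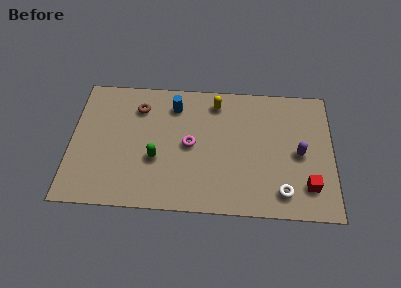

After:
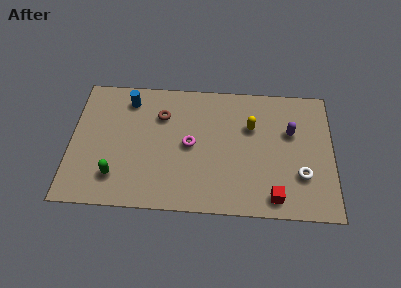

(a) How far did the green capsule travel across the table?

2.2

From (4.1, 2.8) to (2.2, 1.7), the green capsule covered √(1.9² + 1.1²) ≈ 2.2 units.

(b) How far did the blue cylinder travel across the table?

2.2

The blue cylinder was near (4.9, 5.9) before and (2.7, 6.1) after, so it travelled √(2.2² + 0.2²) ≈ 2.2 units.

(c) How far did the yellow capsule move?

2.1

From (6.9, 6.2) to (8.6, 4.9), the yellow capsule covered √(1.7² + 1.3²) ≈ 2.1 units.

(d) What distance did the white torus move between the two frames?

1.3

The white torus moved from about (10.1, 1.3) to (11.0, 2.3), a distance of √(0.9² + 1.0²) ≈ 1.3.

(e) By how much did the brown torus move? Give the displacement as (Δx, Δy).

(1.1, -0.4)

The brown torus started near (3.2, 5.7) and ended near (4.3, 5.3).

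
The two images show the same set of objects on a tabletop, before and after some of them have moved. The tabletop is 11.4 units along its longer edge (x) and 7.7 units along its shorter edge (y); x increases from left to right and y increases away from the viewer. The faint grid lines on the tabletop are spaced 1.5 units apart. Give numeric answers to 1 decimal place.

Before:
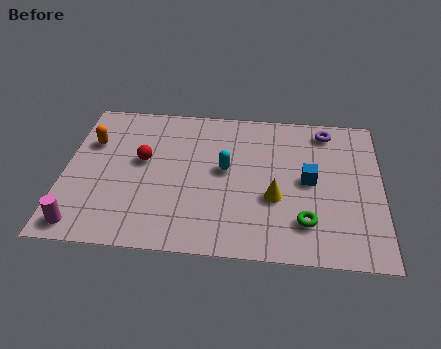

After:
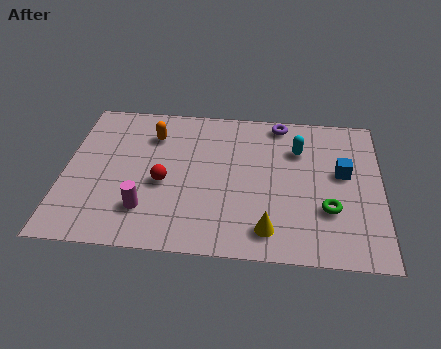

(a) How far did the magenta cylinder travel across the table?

2.4

The magenta cylinder was near (0.8, 0.9) before and (3.0, 1.9) after, so it travelled √(2.2² + 1.0²) ≈ 2.4 units.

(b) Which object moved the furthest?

the cyan capsule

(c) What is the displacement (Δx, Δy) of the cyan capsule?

(2.6, 1.3)

From the two frames, the cyan capsule sits at roughly (5.8, 4.2) before and (8.4, 5.5) after.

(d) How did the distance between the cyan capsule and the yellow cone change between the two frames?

+2.1

The distance was about 2.2 in the first image and 4.3 in the second, so they moved 2.1 units further apart.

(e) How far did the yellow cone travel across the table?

1.6

The yellow cone was near (7.6, 2.9) before and (7.4, 1.3) after, so it travelled √(0.2² + 1.6²) ≈ 1.6 units.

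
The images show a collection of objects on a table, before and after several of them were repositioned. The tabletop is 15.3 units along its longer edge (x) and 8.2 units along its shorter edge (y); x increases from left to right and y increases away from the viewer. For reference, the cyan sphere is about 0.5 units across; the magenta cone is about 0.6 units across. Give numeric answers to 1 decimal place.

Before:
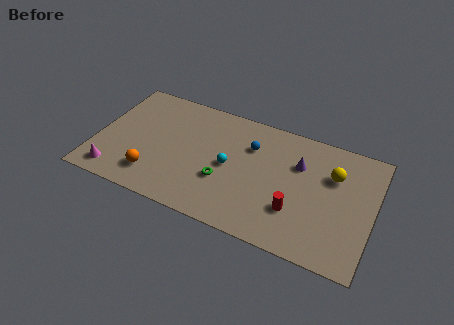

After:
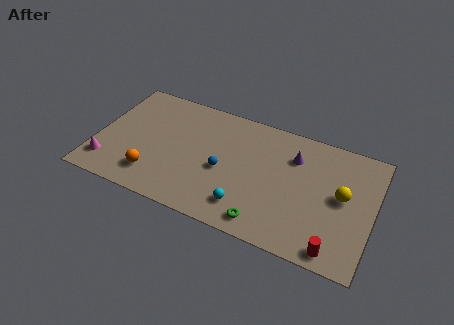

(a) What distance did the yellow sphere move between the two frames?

1.3

From (13.0, 5.6) to (13.6, 4.4), the yellow sphere covered √(0.6² + 1.2²) ≈ 1.3 units.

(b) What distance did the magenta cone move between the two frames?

0.7

The magenta cone was near (1.3, 1.2) before and (0.8, 1.7) after, so it travelled √(0.5² + 0.5²) ≈ 0.7 units.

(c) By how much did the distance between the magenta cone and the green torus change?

+2.8

The distance was about 6.1 in the first image and 8.9 in the second, so they moved 2.8 units further apart.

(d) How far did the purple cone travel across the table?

0.5

From (11.1, 5.6) to (10.8, 6.0), the purple cone covered √(0.3² + 0.4²) ≈ 0.5 units.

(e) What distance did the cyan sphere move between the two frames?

2.6

From (7.4, 4.0) to (8.6, 1.7), the cyan sphere covered √(1.2² + 2.3²) ≈ 2.6 units.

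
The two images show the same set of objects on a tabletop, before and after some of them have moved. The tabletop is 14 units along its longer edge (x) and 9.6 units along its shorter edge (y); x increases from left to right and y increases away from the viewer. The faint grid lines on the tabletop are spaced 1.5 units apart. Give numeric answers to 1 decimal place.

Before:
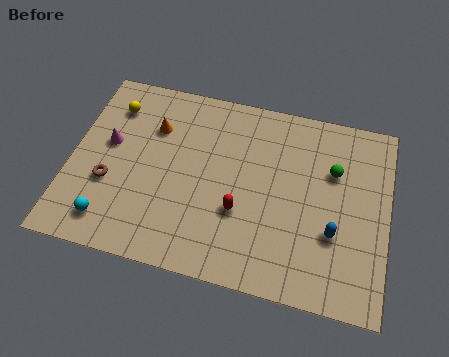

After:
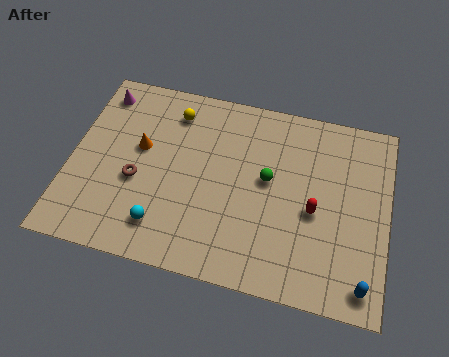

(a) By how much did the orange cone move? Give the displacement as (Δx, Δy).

(-0.5, -1.2)

The orange cone was at about (3.5, 6.8) and moved to about (3.0, 5.6).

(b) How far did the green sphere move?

3.0

The green sphere moved from about (11.5, 6.4) to (8.7, 5.3), a distance of √(2.8² + 1.1²) ≈ 3.0.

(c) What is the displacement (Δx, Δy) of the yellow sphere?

(2.7, 0.3)

The yellow sphere was at about (1.6, 7.5) and moved to about (4.3, 7.8).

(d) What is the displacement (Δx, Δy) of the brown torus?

(1.2, 0.4)

The brown torus was at about (1.8, 3.5) and moved to about (3.0, 3.9).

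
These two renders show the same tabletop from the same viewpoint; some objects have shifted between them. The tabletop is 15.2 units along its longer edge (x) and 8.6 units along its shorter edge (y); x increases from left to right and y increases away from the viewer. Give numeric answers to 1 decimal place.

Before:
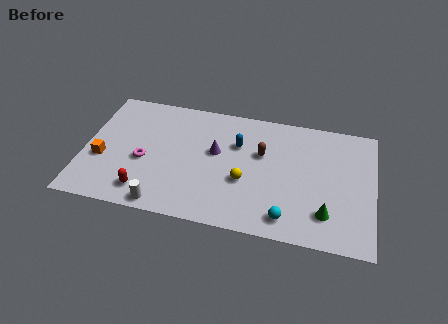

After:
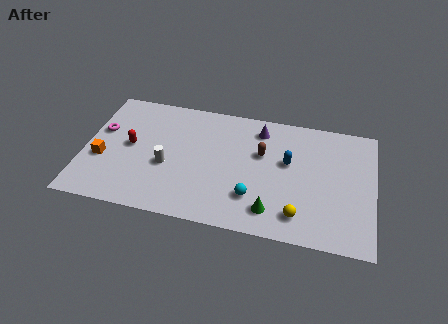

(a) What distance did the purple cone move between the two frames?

3.0

From (6.9, 5.0) to (9.1, 7.1), the purple cone covered √(2.2² + 2.1²) ≈ 3.0 units.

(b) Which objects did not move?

the brown capsule and the orange cube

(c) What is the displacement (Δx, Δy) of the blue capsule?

(2.7, -0.7)

The blue capsule started near (8.0, 5.8) and ended near (10.7, 5.1).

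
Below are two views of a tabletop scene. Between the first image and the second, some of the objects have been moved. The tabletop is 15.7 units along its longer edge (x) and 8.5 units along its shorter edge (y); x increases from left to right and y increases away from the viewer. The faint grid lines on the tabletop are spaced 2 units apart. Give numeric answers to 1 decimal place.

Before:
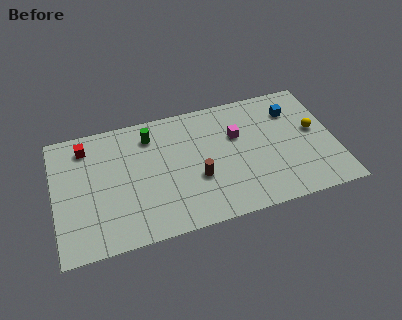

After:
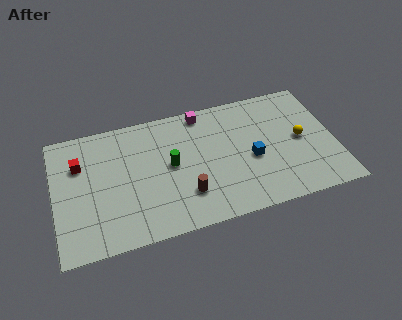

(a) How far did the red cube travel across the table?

1.2

The red cube moved from about (1.9, 7.0) to (1.5, 5.9), a distance of √(0.4² + 1.1²) ≈ 1.2.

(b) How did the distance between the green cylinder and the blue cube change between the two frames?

-3.4

Before: roughly 8.0 units apart; after: 4.6. That's 3.4 units closer together.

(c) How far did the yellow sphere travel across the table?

0.9

The yellow sphere was near (14.6, 4.7) before and (13.8, 4.3) after, so it travelled √(0.8² + 0.4²) ≈ 0.9 units.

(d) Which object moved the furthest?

the blue cube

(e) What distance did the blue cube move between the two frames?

3.7

From (13.5, 6.4) to (11.0, 3.7), the blue cube covered √(2.5² + 2.7²) ≈ 3.7 units.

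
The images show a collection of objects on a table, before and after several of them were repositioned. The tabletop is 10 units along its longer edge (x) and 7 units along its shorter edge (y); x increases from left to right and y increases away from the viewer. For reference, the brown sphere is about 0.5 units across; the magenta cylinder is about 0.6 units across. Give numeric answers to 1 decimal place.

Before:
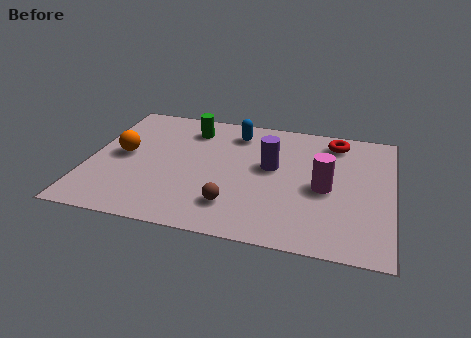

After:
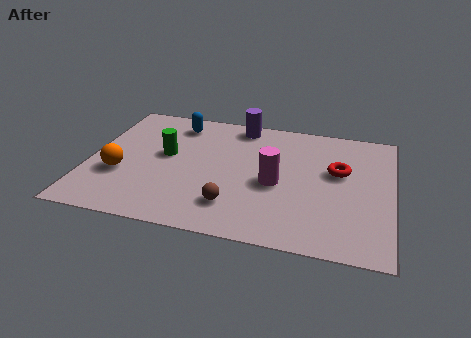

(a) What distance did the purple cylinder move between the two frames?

2.5

The purple cylinder was near (6.0, 4.0) before and (4.8, 6.2) after, so it travelled √(1.2² + 2.2²) ≈ 2.5 units.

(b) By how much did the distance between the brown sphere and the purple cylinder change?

+2.0

They were about 2.6 units apart before and 4.6 after — 2.0 units further apart.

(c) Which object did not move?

the brown sphere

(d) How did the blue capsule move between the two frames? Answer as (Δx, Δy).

(-2.0, 0.1)

From the two frames, the blue capsule sits at roughly (4.7, 5.7) before and (2.7, 5.8) after.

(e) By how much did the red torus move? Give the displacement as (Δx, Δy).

(0.2, -1.7)

From the two frames, the red torus sits at roughly (8.0, 5.9) before and (8.2, 4.2) after.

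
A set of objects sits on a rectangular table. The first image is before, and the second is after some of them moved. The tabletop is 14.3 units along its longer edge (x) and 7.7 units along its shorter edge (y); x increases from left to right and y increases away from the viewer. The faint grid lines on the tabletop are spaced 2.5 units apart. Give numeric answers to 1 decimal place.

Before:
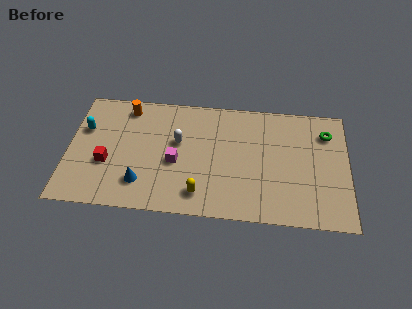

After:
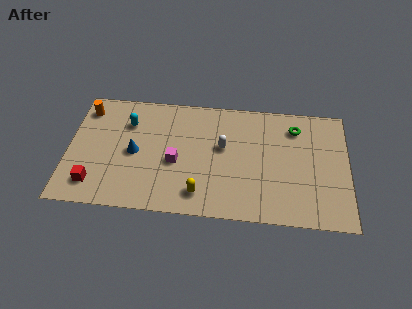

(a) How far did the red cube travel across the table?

1.5

The red cube was near (2.0, 2.9) before and (1.4, 1.5) after, so it travelled √(0.6² + 1.4²) ≈ 1.5 units.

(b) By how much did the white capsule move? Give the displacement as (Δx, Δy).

(2.3, -0.1)

From the two frames, the white capsule sits at roughly (5.6, 4.6) before and (7.9, 4.5) after.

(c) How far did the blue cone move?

1.9

The blue cone moved from about (3.8, 1.8) to (3.4, 3.7), a distance of √(0.4² + 1.9²) ≈ 1.9.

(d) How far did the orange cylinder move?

2.1

The orange cylinder was near (2.9, 6.6) before and (0.8, 6.3) after, so it travelled √(2.1² + 0.3²) ≈ 2.1 units.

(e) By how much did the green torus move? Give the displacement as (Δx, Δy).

(-1.6, 0.2)

The green torus was at about (13.2, 5.9) and moved to about (11.6, 6.1).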